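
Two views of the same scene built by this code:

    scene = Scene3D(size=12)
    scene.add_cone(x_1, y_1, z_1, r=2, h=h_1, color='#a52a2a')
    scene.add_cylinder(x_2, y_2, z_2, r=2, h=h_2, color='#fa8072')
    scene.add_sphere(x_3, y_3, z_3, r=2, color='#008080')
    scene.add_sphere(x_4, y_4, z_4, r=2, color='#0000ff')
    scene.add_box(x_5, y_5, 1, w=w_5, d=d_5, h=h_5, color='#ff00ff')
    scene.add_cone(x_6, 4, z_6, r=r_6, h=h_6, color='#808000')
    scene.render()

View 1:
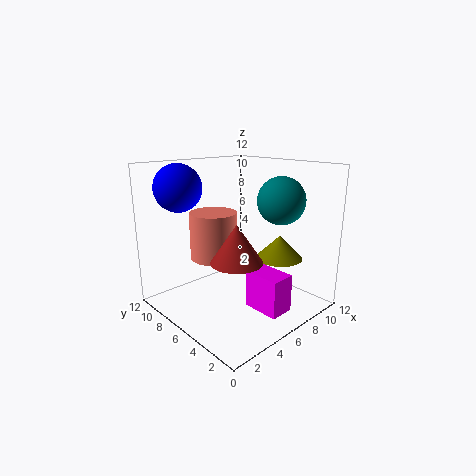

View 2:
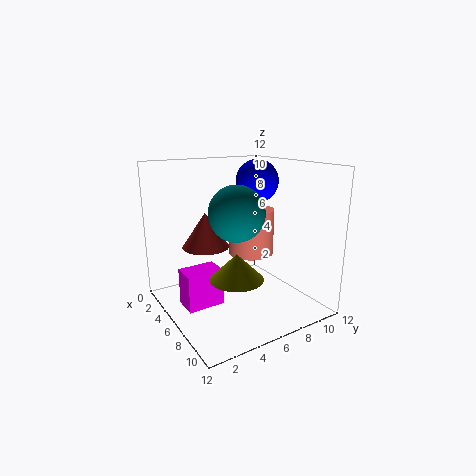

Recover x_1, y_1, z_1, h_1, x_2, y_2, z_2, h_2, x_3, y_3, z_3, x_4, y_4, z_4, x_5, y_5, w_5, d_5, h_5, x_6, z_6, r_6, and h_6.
x_1 = 4, y_1 = 4, z_1 = 5, h_1 = 3, x_2 = 5, y_2 = 8, z_2 = 4, h_2 = 4, x_3 = 9, y_3 = 4, z_3 = 9, x_4 = 3, y_4 = 10, z_4 = 10, x_5 = 5, y_5 = 1, w_5 = 2, d_5 = 3, h_5 = 3, x_6 = 9, z_6 = 4, r_6 = 2, h_6 = 2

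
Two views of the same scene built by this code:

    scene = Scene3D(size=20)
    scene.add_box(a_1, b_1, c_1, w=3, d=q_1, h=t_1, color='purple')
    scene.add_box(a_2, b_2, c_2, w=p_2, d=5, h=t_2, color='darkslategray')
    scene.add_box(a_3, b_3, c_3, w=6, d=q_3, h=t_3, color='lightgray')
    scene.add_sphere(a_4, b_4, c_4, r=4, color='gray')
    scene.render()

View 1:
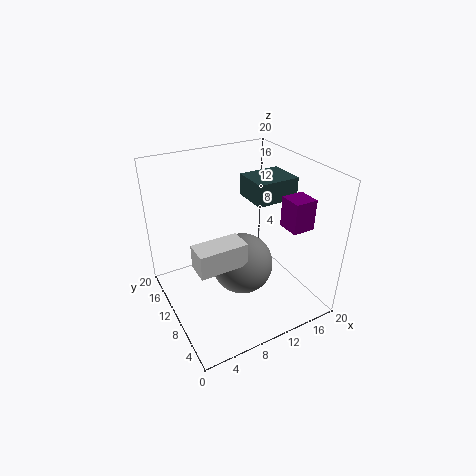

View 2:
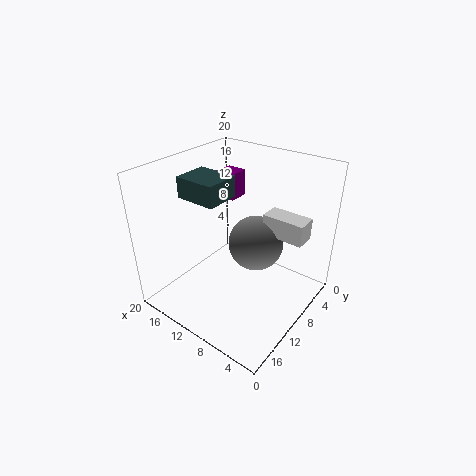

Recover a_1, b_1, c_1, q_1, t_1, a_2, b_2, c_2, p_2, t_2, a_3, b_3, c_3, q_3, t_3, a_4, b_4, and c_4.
a_1 = 14; b_1 = 3; c_1 = 13; q_1 = 3; t_1 = 4; a_2 = 12; b_2 = 8; c_2 = 15; p_2 = 6; t_2 = 3; a_3 = 2; b_3 = 4; c_3 = 10; q_3 = 3; t_3 = 3; a_4 = 9; b_4 = 7; c_4 = 8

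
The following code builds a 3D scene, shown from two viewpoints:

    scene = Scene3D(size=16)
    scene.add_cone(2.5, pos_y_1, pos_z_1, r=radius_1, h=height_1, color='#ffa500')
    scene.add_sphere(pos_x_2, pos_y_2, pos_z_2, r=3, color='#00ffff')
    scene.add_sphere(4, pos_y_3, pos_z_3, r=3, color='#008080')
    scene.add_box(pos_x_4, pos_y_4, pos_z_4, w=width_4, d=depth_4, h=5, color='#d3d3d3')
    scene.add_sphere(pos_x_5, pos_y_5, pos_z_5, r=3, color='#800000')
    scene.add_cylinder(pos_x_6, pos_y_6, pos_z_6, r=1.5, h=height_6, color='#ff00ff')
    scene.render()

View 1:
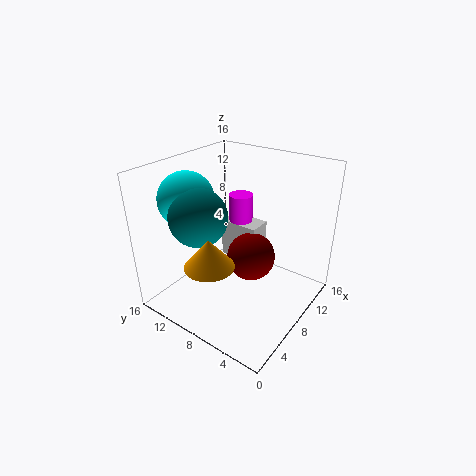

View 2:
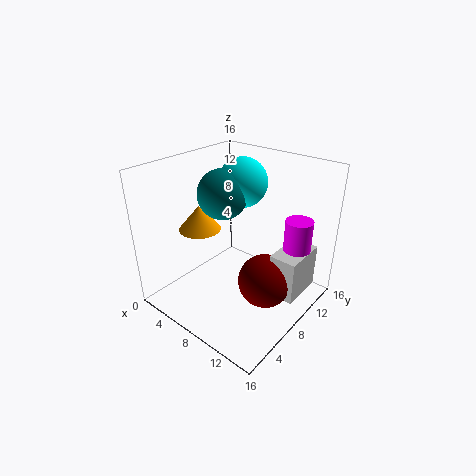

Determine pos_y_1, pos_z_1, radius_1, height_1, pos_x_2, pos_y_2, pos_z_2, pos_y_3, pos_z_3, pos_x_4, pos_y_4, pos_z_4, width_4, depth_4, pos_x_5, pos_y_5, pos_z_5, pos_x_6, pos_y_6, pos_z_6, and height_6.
pos_y_1 = 7.5; pos_z_1 = 7.5; radius_1 = 2.5; height_1 = 3; pos_x_2 = 5; pos_y_2 = 12.5; pos_z_2 = 12.5; pos_y_3 = 10; pos_z_3 = 11.5; pos_x_4 = 12; pos_y_4 = 8.5; pos_z_4 = 2; width_4 = 3; depth_4 = 5; pos_x_5 = 11.5; pos_y_5 = 8.5; pos_z_5 = 3.5; pos_x_6 = 13.5; pos_y_6 = 11.5; pos_z_6 = 3.5; height_6 = 7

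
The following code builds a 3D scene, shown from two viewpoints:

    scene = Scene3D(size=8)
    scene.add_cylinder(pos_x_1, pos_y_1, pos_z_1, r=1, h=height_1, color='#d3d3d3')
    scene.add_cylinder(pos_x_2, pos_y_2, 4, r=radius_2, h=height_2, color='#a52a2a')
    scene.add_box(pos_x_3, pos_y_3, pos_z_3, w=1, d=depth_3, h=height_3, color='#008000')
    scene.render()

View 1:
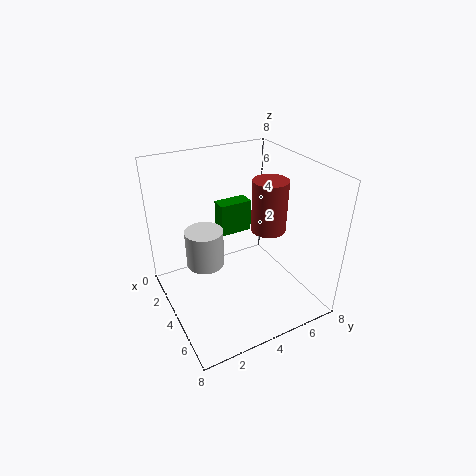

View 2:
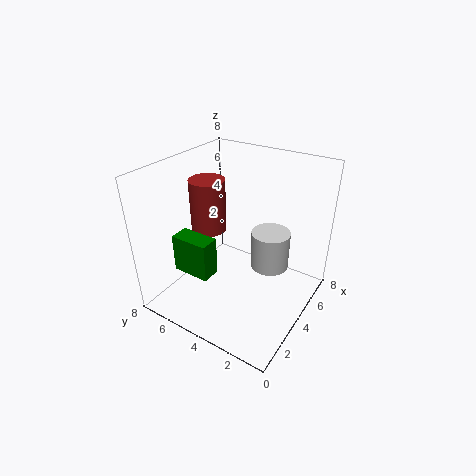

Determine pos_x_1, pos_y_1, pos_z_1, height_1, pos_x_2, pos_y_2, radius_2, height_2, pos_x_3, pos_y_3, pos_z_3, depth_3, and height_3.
pos_x_1 = 4
pos_y_1 = 2
pos_z_1 = 3
height_1 = 2
pos_x_2 = 4
pos_y_2 = 6
radius_2 = 1
height_2 = 3
pos_x_3 = 1
pos_y_3 = 4
pos_z_3 = 3
depth_3 = 2
height_3 = 2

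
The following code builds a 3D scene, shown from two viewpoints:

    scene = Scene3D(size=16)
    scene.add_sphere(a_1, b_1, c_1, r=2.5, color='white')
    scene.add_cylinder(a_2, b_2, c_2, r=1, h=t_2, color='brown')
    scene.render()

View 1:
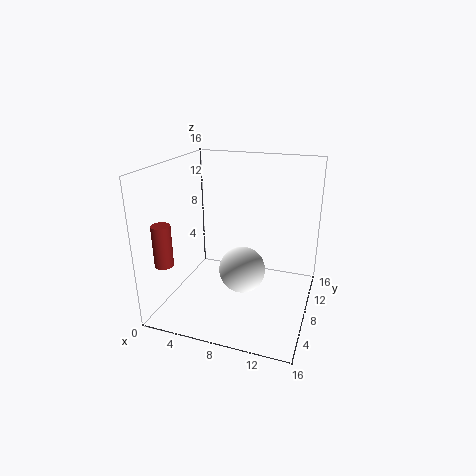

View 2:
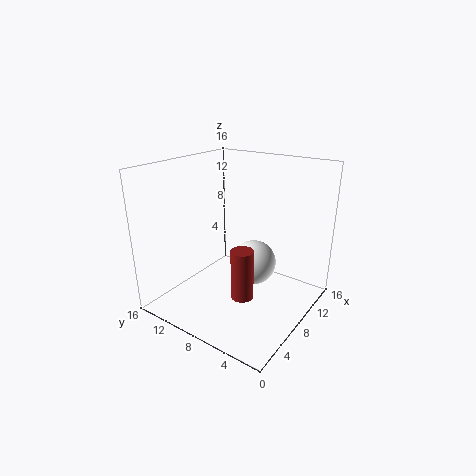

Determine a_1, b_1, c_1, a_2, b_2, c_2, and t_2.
a_1 = 9, b_1 = 6.5, c_1 = 5, a_2 = 1.5, b_2 = 3, c_2 = 6, t_2 = 4.5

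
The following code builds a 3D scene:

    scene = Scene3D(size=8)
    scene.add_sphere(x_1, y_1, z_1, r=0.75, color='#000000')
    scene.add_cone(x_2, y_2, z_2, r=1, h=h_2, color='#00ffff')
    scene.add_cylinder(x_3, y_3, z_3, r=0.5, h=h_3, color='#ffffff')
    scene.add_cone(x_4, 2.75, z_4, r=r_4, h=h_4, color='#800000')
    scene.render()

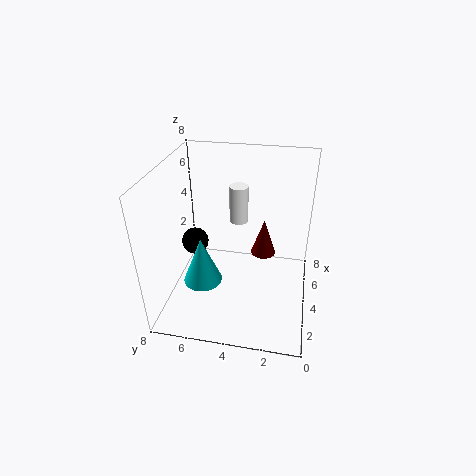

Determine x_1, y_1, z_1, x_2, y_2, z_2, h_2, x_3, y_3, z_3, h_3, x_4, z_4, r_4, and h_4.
x_1 = 4
y_1 = 6.5
z_1 = 3.5
x_2 = 2
y_2 = 5.5
z_2 = 2.5
h_2 = 2.5
x_3 = 4.25
y_3 = 4
z_3 = 5
h_3 = 2
x_4 = 5.75
z_4 = 2
r_4 = 0.75
h_4 = 2.25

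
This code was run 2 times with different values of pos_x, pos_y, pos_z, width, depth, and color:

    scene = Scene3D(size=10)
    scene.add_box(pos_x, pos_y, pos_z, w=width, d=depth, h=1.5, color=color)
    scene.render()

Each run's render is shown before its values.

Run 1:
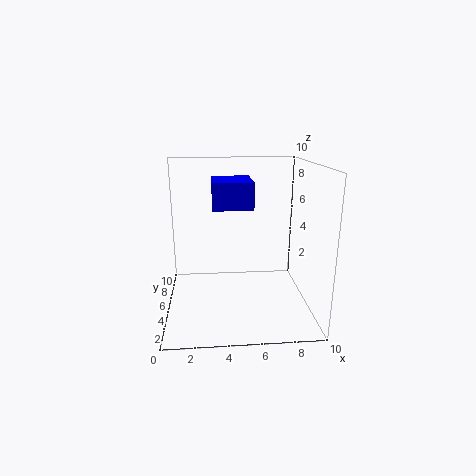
pos_x = 3.25
pos_y = 0.75
pos_z = 8
width = 2.25
depth = 2.75
color = 'blue'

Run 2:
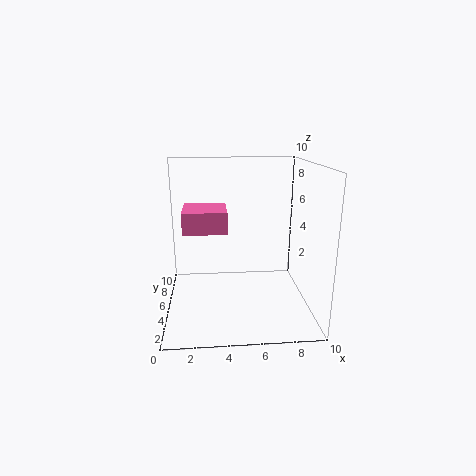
pos_x = 1.25
pos_y = 4.25
pos_z = 5.5
width = 3
depth = 3
color = 'hotpink'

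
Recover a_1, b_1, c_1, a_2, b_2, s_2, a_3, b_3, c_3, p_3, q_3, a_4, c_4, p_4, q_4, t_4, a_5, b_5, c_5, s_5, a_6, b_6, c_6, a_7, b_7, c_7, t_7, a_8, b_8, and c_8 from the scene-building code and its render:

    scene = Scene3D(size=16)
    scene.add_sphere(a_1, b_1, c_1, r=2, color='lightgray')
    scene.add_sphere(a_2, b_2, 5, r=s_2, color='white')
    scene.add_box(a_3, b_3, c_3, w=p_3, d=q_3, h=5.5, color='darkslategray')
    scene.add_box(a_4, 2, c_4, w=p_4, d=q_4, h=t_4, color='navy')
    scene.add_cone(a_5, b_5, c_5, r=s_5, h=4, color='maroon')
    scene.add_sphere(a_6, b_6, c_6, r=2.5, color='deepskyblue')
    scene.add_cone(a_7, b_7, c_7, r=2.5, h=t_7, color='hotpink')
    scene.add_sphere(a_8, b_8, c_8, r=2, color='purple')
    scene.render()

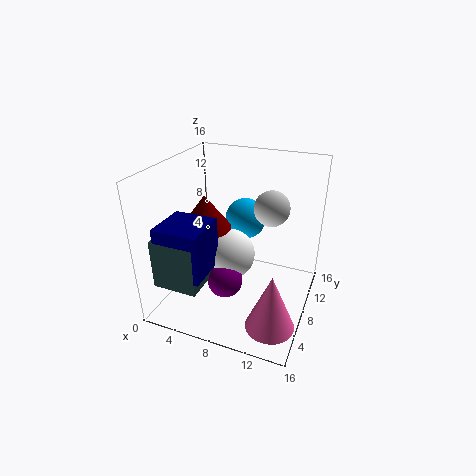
a_1 = 11, b_1 = 10.5, c_1 = 11, a_2 = 6.5, b_2 = 9, s_2 = 3, a_3 = 0.5, b_3 = 2, c_3 = 3.5, p_3 = 5, q_3 = 5.5, a_4 = 1, c_4 = 5, p_4 = 5, q_4 = 5, t_4 = 5.5, a_5 = 3.5, b_5 = 9, c_5 = 8, s_5 = 3, a_6 = 7, b_6 = 13, c_6 = 8, a_7 = 13.5, b_7 = 3, c_7 = 1.5, t_7 = 6, a_8 = 7, b_8 = 6.5, c_8 = 3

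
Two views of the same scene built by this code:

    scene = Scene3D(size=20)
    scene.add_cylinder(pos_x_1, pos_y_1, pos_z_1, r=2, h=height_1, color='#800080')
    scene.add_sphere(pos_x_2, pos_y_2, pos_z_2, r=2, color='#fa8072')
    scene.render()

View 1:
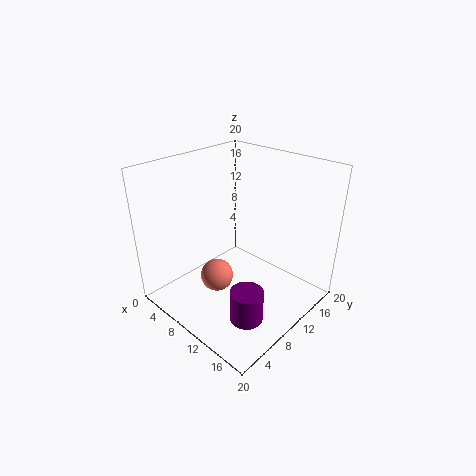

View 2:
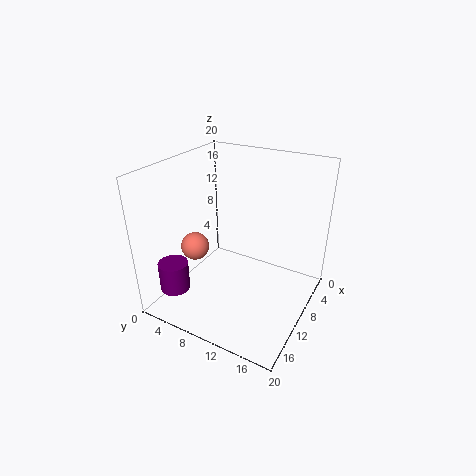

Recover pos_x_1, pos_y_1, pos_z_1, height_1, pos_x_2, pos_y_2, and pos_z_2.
pos_x_1 = 17, pos_y_1 = 4, pos_z_1 = 4, height_1 = 4, pos_x_2 = 12, pos_y_2 = 4, pos_z_2 = 8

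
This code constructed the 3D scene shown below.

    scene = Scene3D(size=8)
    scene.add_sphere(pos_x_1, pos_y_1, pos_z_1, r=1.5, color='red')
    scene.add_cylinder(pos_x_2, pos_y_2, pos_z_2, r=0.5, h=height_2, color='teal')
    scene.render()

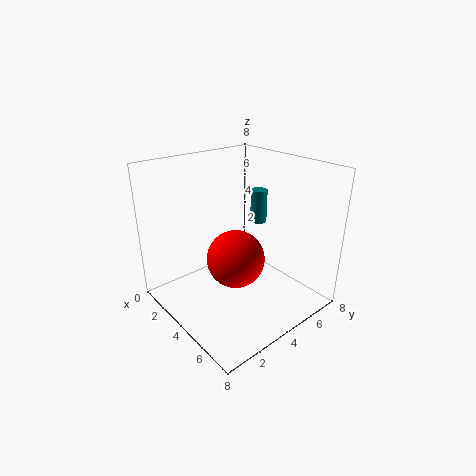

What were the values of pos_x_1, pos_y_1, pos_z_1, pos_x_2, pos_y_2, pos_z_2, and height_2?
pos_x_1 = 5, pos_y_1 = 3, pos_z_1 = 3.5, pos_x_2 = 3, pos_y_2 = 6.5, pos_z_2 = 4, height_2 = 2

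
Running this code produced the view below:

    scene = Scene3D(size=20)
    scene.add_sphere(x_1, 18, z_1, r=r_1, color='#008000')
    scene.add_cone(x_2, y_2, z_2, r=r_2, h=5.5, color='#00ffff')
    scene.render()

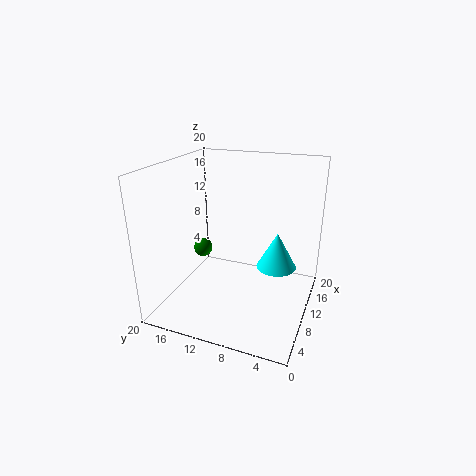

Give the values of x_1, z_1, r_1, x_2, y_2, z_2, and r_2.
x_1 = 14.5; z_1 = 5; r_1 = 1.5; x_2 = 14.5; y_2 = 5.5; z_2 = 4; r_2 = 3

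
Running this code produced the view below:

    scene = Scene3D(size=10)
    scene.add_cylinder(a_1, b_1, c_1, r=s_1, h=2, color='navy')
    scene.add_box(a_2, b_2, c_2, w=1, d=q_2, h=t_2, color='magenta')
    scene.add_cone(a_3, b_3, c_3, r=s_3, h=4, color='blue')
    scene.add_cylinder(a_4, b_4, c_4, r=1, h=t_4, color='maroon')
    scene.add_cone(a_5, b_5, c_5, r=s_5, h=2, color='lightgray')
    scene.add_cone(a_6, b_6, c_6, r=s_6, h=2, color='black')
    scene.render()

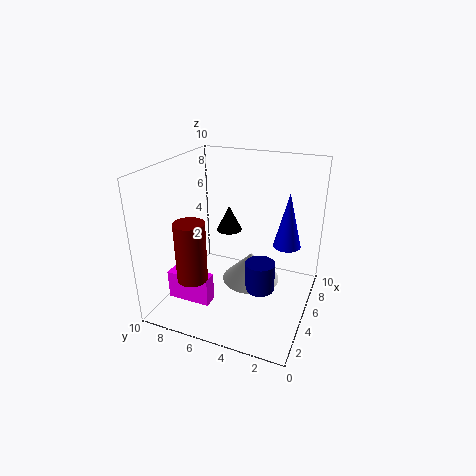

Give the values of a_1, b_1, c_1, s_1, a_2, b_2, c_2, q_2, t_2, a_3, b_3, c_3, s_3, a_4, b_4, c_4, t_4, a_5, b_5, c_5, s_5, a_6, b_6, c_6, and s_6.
a_1 = 4, b_1 = 3, c_1 = 2, s_1 = 1, a_2 = 2, b_2 = 6, c_2 = 1, q_2 = 3, t_2 = 2, a_3 = 7, b_3 = 2, c_3 = 4, s_3 = 1, a_4 = 2, b_4 = 7, c_4 = 3, t_4 = 4, a_5 = 5, b_5 = 4, c_5 = 2, s_5 = 2, a_6 = 8, b_6 = 7, c_6 = 4, s_6 = 1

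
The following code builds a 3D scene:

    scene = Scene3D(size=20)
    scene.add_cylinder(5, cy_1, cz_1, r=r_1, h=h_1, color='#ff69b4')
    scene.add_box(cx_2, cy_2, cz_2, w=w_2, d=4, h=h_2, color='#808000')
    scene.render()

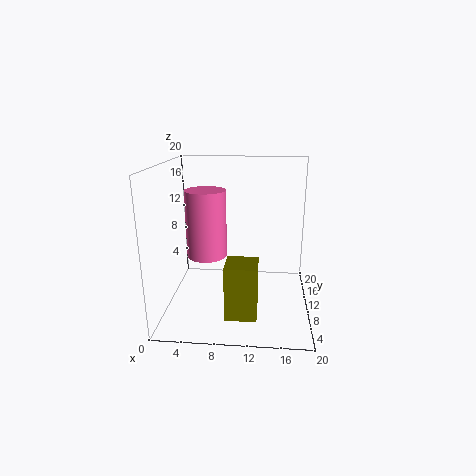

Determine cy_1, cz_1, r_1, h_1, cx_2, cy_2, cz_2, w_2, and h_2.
cy_1 = 13; cz_1 = 6; r_1 = 3; h_1 = 10; cx_2 = 9; cy_2 = 2; cz_2 = 2; w_2 = 4; h_2 = 7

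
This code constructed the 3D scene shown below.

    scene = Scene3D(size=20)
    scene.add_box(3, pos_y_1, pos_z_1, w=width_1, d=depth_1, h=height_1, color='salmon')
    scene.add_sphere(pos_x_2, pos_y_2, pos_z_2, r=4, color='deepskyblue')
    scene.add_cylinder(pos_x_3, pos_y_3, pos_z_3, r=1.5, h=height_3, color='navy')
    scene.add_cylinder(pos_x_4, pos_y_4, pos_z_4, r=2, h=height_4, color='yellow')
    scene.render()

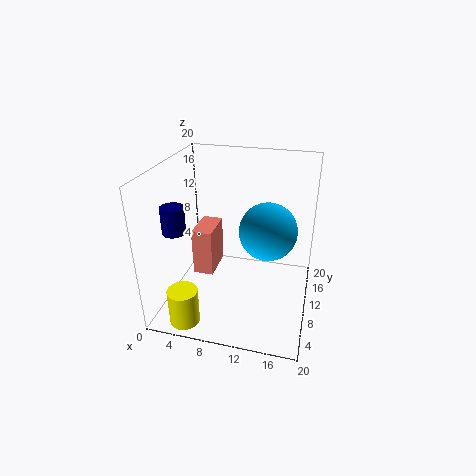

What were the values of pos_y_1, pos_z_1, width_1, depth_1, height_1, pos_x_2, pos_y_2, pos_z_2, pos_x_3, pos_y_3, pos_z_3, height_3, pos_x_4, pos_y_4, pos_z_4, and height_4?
pos_y_1 = 10
pos_z_1 = 3
width_1 = 3
depth_1 = 5.5
height_1 = 7
pos_x_2 = 14
pos_y_2 = 11
pos_z_2 = 11
pos_x_3 = 3
pos_y_3 = 5
pos_z_3 = 12.5
height_3 = 3.5
pos_x_4 = 4.5
pos_y_4 = 2.5
pos_z_4 = 0.5
height_4 = 5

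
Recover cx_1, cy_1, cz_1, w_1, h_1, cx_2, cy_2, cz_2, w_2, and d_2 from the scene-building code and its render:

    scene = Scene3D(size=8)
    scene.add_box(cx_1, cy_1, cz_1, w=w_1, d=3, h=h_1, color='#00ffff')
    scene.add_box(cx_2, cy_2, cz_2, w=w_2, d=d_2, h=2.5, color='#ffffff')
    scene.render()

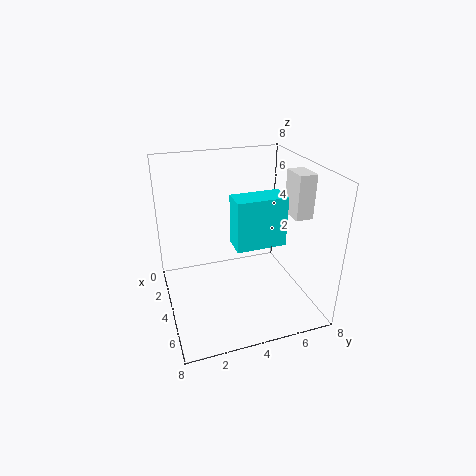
cx_1 = 2.5; cy_1 = 4; cz_1 = 3; w_1 = 1.5; h_1 = 3; cx_2 = 3.5; cy_2 = 7; cz_2 = 5; w_2 = 1.5; d_2 = 1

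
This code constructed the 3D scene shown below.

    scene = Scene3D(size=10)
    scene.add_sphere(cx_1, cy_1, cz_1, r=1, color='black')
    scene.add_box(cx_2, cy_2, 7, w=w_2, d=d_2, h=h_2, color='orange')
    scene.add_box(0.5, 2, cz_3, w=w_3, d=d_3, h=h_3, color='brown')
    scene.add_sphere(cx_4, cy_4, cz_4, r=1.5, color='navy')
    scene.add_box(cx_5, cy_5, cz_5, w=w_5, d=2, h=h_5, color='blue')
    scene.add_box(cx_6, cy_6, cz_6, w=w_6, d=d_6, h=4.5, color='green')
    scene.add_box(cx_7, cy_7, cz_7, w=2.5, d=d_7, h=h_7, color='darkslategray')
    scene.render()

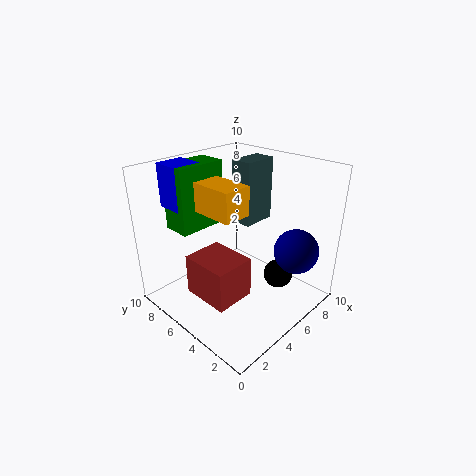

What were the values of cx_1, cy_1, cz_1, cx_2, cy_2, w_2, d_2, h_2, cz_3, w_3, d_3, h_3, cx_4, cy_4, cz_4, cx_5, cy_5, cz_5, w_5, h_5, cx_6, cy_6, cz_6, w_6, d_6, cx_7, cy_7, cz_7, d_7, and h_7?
cx_1 = 6.5
cy_1 = 2.5
cz_1 = 2.5
cx_2 = 3
cy_2 = 4
w_2 = 2
d_2 = 3
h_2 = 2
cz_3 = 3
w_3 = 2.5
d_3 = 3
h_3 = 2.5
cx_4 = 7
cy_4 = 1.5
cz_4 = 4.5
cx_5 = 2
cy_5 = 7.5
cz_5 = 7
w_5 = 2
h_5 = 3
cx_6 = 2
cy_6 = 7
cz_6 = 5.5
w_6 = 3.5
d_6 = 2
cx_7 = 6
cy_7 = 5
cz_7 = 5.5
d_7 = 1.5
h_7 = 4.5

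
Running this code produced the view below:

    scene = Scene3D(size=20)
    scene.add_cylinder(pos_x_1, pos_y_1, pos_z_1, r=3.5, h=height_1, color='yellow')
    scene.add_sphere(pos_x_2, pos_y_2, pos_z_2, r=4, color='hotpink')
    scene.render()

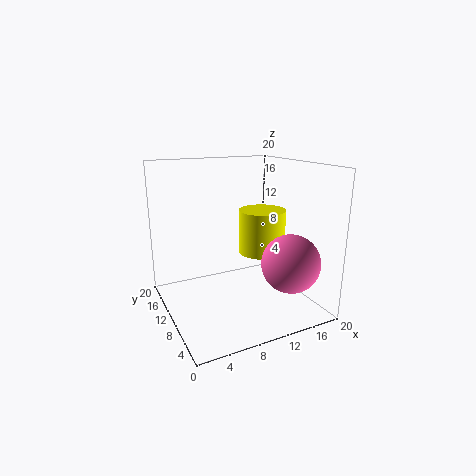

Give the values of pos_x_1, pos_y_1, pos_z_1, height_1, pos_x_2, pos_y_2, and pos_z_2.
pos_x_1 = 15
pos_y_1 = 12
pos_z_1 = 6.5
height_1 = 6.5
pos_x_2 = 15.5
pos_y_2 = 5
pos_z_2 = 7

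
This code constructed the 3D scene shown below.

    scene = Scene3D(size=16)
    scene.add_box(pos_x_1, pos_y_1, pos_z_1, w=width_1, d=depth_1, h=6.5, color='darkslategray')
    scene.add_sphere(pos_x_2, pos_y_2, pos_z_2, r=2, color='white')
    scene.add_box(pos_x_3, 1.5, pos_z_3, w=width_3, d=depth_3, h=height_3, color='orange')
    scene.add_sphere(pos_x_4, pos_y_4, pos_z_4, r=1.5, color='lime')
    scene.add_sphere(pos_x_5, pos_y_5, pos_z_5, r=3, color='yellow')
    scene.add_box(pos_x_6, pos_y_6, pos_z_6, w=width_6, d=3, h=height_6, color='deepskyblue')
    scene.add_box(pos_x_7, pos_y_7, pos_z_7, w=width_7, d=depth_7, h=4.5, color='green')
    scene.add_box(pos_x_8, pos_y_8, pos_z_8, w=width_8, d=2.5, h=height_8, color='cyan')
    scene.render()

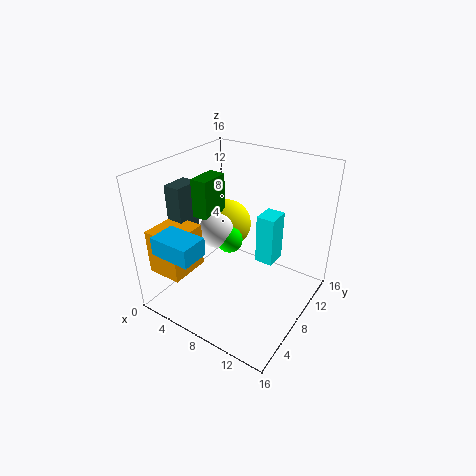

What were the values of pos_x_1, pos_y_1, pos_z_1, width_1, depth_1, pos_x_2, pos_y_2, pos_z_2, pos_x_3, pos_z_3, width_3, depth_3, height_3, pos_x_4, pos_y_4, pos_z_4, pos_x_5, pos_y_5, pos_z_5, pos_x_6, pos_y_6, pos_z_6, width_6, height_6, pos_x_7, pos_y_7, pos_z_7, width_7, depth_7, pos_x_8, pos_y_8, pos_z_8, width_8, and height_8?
pos_x_1 = 0.5; pos_y_1 = 5; pos_z_1 = 7; width_1 = 2; depth_1 = 3; pos_x_2 = 5; pos_y_2 = 8; pos_z_2 = 8; pos_x_3 = 0.5; pos_z_3 = 4.5; width_3 = 4; depth_3 = 4.5; height_3 = 5; pos_x_4 = 6.5; pos_y_4 = 8.5; pos_z_4 = 7; pos_x_5 = 4; pos_y_5 = 11.5; pos_z_5 = 7; pos_x_6 = 2.5; pos_y_6 = 0.5; pos_z_6 = 8; width_6 = 4.5; height_6 = 2; pos_x_7 = 2.5; pos_y_7 = 7; pos_z_7 = 9.5; width_7 = 2; depth_7 = 3.5; pos_x_8 = 10; pos_y_8 = 8.5; pos_z_8 = 5.5; width_8 = 2; height_8 = 5.5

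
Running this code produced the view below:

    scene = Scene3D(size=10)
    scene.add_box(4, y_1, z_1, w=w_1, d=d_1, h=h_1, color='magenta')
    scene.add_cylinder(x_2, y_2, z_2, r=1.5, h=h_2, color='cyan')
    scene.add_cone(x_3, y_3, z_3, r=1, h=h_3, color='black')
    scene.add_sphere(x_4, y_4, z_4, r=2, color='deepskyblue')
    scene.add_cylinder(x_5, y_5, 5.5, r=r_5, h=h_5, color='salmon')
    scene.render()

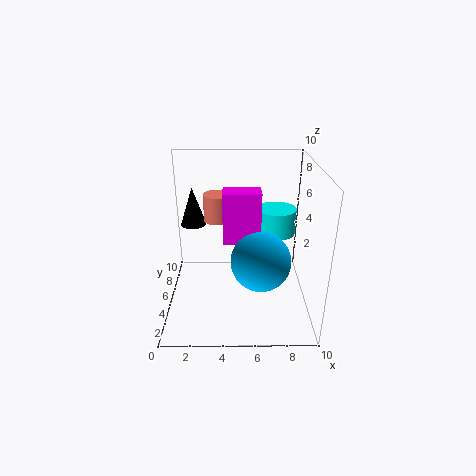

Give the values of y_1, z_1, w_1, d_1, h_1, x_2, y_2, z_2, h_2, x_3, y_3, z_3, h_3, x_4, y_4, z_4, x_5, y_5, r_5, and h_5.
y_1 = 4; z_1 = 5; w_1 = 2.5; d_1 = 1.5; h_1 = 3.5; x_2 = 8; y_2 = 8; z_2 = 4; h_2 = 2; x_3 = 1.5; y_3 = 8.5; z_3 = 4.5; h_3 = 3; x_4 = 6.5; y_4 = 3.5; z_4 = 4; x_5 = 3.5; y_5 = 7; r_5 = 1; h_5 = 2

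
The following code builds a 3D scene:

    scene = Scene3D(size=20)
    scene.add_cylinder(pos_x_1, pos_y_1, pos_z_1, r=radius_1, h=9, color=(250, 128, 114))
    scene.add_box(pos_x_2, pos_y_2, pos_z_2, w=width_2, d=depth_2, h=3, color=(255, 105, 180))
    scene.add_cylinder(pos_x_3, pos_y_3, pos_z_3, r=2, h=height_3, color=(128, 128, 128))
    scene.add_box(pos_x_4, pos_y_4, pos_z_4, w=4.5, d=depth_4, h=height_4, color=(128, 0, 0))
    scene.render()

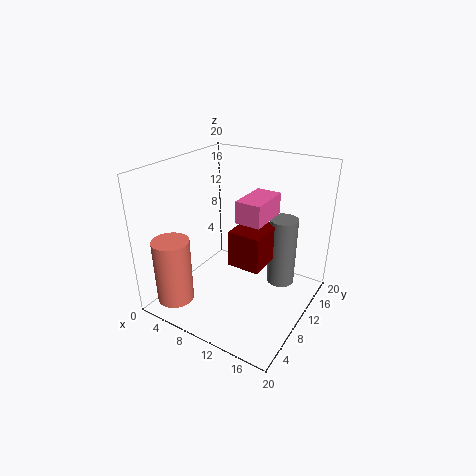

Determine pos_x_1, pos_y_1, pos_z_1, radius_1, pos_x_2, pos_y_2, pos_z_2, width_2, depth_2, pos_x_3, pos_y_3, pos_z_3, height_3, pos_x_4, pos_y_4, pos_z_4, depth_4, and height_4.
pos_x_1 = 4, pos_y_1 = 3, pos_z_1 = 2, radius_1 = 2.5, pos_x_2 = 10.5, pos_y_2 = 8.5, pos_z_2 = 13, width_2 = 3.5, depth_2 = 6, pos_x_3 = 15, pos_y_3 = 14, pos_z_3 = 2.5, height_3 = 10, pos_x_4 = 10, pos_y_4 = 7.5, pos_z_4 = 7, depth_4 = 5.5, height_4 = 5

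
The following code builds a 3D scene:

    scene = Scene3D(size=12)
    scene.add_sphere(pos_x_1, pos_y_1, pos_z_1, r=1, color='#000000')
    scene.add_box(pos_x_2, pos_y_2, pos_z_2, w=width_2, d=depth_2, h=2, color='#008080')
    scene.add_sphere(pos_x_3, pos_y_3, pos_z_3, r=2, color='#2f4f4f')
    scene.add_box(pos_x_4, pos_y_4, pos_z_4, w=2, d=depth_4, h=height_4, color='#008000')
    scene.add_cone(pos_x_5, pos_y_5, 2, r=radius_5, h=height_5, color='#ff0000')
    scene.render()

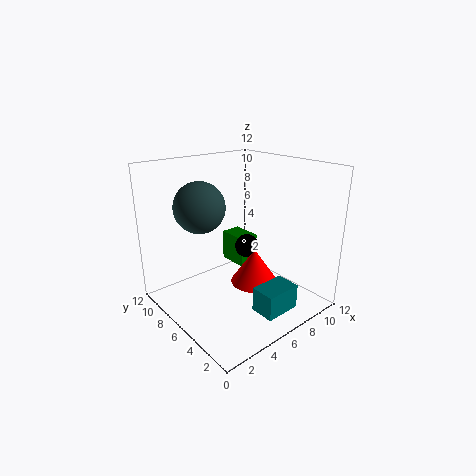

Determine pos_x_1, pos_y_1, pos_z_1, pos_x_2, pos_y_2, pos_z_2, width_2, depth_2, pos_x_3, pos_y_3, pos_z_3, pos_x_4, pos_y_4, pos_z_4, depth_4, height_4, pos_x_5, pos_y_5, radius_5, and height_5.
pos_x_1 = 7; pos_y_1 = 6; pos_z_1 = 5; pos_x_2 = 5; pos_y_2 = 1; pos_z_2 = 1; width_2 = 3; depth_2 = 2; pos_x_3 = 3; pos_y_3 = 7; pos_z_3 = 9; pos_x_4 = 9; pos_y_4 = 9; pos_z_4 = 1; depth_4 = 3; height_4 = 3; pos_x_5 = 7; pos_y_5 = 5; radius_5 = 2; height_5 = 3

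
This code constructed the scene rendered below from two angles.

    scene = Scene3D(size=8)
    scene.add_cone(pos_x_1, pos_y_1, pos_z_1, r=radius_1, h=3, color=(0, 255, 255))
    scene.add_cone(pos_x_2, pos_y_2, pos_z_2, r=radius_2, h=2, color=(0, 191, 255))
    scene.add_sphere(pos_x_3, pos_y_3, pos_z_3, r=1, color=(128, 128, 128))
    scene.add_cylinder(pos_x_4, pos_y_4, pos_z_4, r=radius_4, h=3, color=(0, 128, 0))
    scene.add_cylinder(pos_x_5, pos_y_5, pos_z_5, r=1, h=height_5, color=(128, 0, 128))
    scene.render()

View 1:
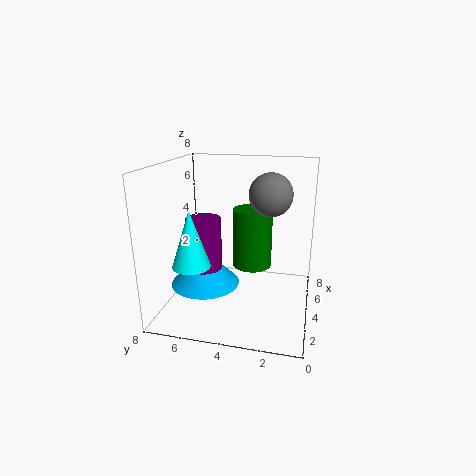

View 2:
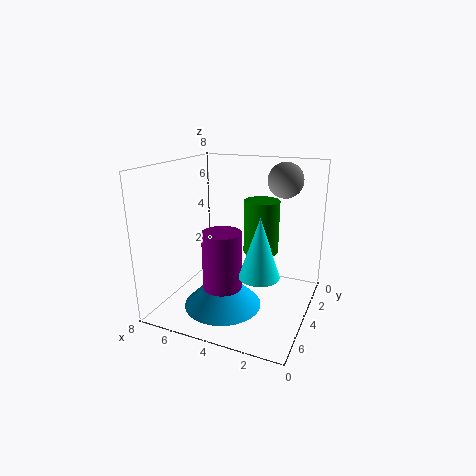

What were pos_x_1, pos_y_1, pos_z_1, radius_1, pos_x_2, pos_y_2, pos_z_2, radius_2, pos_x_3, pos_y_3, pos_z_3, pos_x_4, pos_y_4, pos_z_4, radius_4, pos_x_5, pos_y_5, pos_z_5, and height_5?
pos_x_1 = 2; pos_y_1 = 6; pos_z_1 = 3; radius_1 = 1; pos_x_2 = 4; pos_y_2 = 6; pos_z_2 = 1; radius_2 = 2; pos_x_3 = 2; pos_y_3 = 2; pos_z_3 = 7; pos_x_4 = 3; pos_y_4 = 3; pos_z_4 = 3; radius_4 = 1; pos_x_5 = 4; pos_y_5 = 6; pos_z_5 = 1; height_5 = 4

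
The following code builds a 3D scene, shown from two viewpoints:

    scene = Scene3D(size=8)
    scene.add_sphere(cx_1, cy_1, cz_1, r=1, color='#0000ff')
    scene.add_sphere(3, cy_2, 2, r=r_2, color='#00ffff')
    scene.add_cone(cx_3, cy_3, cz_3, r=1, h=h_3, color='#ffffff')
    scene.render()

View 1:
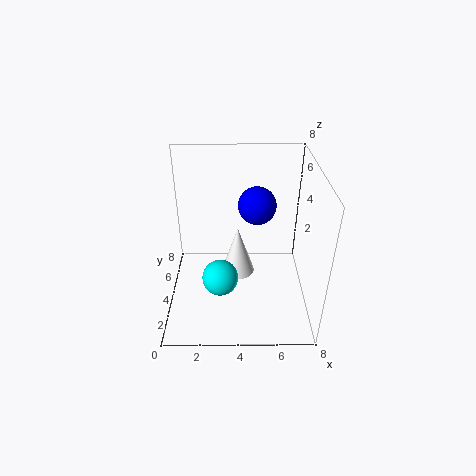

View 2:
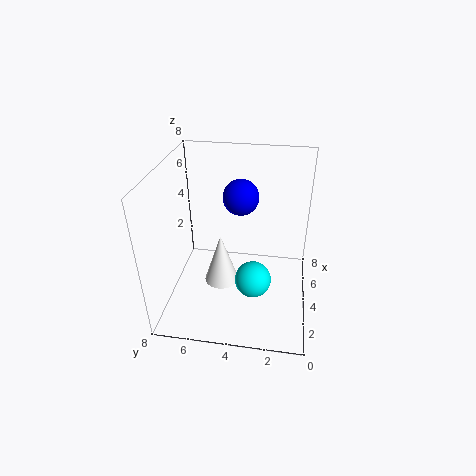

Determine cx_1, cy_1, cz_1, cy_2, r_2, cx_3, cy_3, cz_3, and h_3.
cx_1 = 5; cy_1 = 4; cz_1 = 6; cy_2 = 3; r_2 = 1; cx_3 = 4; cy_3 = 5; cz_3 = 1; h_3 = 3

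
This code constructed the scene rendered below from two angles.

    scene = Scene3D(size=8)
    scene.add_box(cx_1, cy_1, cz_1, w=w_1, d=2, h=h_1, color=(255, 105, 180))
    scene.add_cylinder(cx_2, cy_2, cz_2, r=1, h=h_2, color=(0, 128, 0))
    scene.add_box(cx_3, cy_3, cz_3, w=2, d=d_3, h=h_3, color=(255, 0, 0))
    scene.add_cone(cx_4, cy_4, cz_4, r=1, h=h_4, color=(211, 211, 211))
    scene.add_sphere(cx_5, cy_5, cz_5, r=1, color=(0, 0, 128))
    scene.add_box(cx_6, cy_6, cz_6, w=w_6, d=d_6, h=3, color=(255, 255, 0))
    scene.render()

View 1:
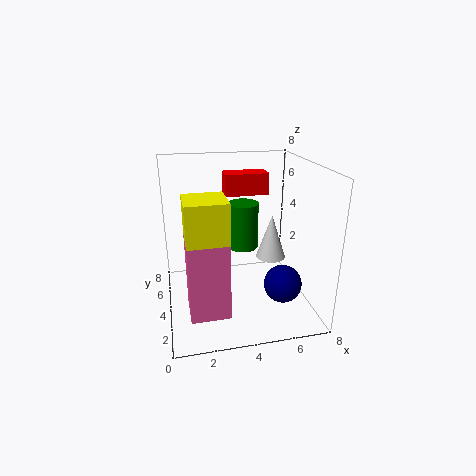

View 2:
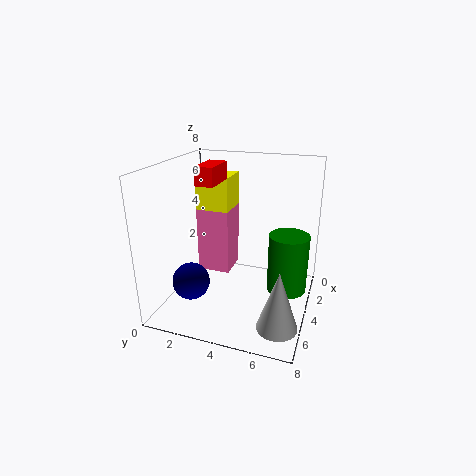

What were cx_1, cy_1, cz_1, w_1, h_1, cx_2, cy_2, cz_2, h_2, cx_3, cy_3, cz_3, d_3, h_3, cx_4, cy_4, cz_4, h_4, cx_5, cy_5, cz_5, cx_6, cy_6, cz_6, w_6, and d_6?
cx_1 = 1; cy_1 = 1; cz_1 = 1; w_1 = 2; h_1 = 4; cx_2 = 5; cy_2 = 7; cz_2 = 2; h_2 = 3; cx_3 = 3; cy_3 = 2; cz_3 = 7; d_3 = 1; h_3 = 1; cx_4 = 7; cy_4 = 7; cz_4 = 1; h_4 = 3; cx_5 = 6; cy_5 = 2; cz_5 = 2; cx_6 = 1; cy_6 = 1; cz_6 = 4; w_6 = 2; d_6 = 2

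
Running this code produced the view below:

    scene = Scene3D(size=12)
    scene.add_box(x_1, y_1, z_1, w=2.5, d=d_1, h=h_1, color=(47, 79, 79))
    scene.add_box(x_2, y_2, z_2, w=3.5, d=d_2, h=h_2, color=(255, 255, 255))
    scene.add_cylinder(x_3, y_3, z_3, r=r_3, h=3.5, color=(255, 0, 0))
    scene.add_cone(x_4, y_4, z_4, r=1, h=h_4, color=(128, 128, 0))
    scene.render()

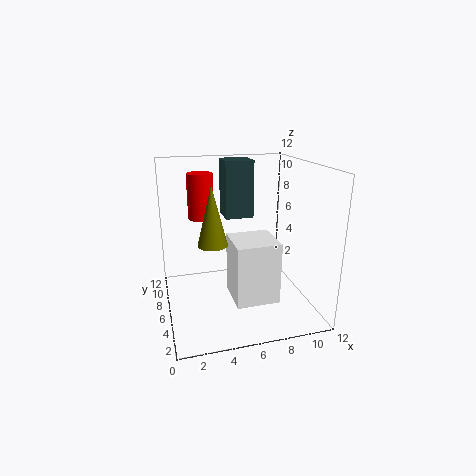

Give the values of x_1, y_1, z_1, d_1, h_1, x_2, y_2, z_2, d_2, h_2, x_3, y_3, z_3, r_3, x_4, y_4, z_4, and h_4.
x_1 = 5.5
y_1 = 8
z_1 = 7
d_1 = 2.5
h_1 = 5
x_2 = 5
y_2 = 2.5
z_2 = 1.5
d_2 = 3.5
h_2 = 5
x_3 = 3
y_3 = 6
z_3 = 8
r_3 = 1
x_4 = 3
y_4 = 1.5
z_4 = 7.5
h_4 = 4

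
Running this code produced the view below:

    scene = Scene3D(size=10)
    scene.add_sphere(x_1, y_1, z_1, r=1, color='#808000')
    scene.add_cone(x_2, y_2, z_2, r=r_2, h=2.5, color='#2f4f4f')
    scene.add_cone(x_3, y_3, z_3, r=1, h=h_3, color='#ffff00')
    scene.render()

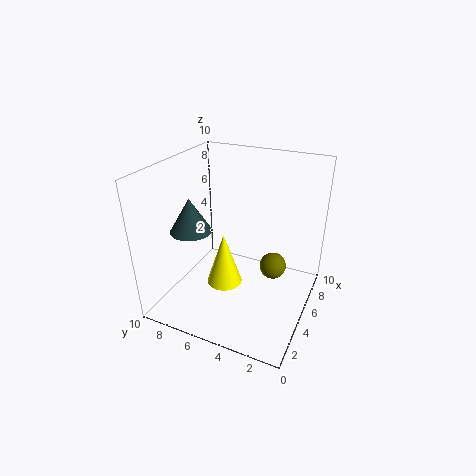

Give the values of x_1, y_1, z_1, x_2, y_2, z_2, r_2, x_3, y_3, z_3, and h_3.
x_1 = 7, y_1 = 3, z_1 = 2, x_2 = 4.5, y_2 = 8.5, z_2 = 5, r_2 = 1.5, x_3 = 1, y_3 = 4, z_3 = 4.5, h_3 = 3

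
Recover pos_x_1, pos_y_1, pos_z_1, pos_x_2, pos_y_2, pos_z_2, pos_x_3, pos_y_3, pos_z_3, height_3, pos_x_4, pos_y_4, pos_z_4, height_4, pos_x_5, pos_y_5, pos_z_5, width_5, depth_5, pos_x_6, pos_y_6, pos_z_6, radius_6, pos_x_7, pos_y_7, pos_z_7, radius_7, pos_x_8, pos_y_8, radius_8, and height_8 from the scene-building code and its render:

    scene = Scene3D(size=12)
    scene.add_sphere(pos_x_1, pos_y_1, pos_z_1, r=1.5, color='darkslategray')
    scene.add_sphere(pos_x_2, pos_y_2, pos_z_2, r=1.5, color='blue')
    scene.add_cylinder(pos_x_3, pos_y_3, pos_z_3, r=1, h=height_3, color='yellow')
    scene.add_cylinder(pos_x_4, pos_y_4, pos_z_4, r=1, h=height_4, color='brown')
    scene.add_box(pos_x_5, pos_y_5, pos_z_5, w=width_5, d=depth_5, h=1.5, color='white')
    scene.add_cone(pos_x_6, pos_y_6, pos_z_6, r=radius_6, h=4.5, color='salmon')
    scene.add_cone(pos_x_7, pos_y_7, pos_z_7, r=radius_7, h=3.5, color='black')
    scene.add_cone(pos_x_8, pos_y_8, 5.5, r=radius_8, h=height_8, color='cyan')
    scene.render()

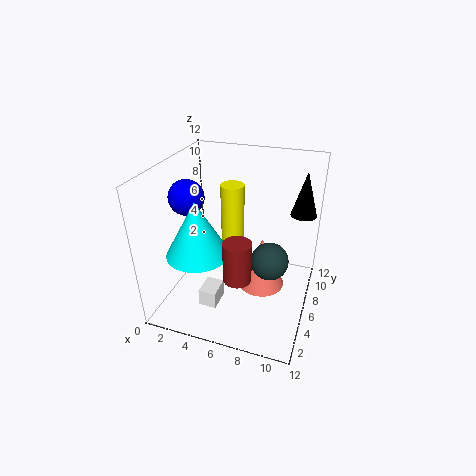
pos_x_1 = 9, pos_y_1 = 5, pos_z_1 = 5, pos_x_2 = 1.5, pos_y_2 = 6, pos_z_2 = 9, pos_x_3 = 5, pos_y_3 = 7.5, pos_z_3 = 4, height_3 = 6, pos_x_4 = 7.5, pos_y_4 = 1.5, pos_z_4 = 5.5, height_4 = 3, pos_x_5 = 3.5, pos_y_5 = 3, pos_z_5 = 0.5, width_5 = 1.5, depth_5 = 2, pos_x_6 = 8, pos_y_6 = 6.5, pos_z_6 = 1.5, radius_6 = 2, pos_x_7 = 11, pos_y_7 = 7, pos_z_7 = 8.5, radius_7 = 1, pos_x_8 = 3.5, pos_y_8 = 3.5, radius_8 = 2.5, height_8 = 4.5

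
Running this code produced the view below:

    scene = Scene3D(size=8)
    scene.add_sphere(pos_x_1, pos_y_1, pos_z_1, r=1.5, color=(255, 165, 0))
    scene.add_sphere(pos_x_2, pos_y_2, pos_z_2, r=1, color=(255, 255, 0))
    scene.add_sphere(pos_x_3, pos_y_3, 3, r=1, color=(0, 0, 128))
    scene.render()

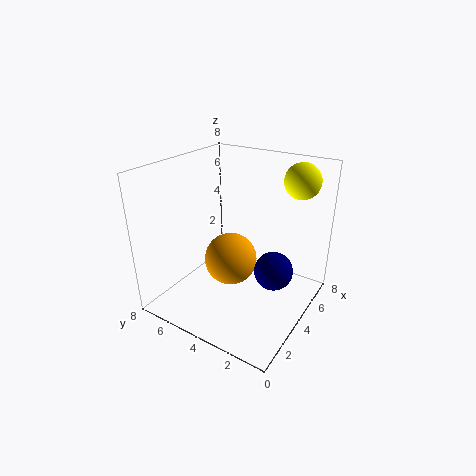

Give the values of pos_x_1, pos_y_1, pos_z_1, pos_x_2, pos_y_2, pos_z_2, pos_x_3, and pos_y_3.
pos_x_1 = 4
pos_y_1 = 4.5
pos_z_1 = 2.5
pos_x_2 = 6.5
pos_y_2 = 1.5
pos_z_2 = 7
pos_x_3 = 3.5
pos_y_3 = 1.5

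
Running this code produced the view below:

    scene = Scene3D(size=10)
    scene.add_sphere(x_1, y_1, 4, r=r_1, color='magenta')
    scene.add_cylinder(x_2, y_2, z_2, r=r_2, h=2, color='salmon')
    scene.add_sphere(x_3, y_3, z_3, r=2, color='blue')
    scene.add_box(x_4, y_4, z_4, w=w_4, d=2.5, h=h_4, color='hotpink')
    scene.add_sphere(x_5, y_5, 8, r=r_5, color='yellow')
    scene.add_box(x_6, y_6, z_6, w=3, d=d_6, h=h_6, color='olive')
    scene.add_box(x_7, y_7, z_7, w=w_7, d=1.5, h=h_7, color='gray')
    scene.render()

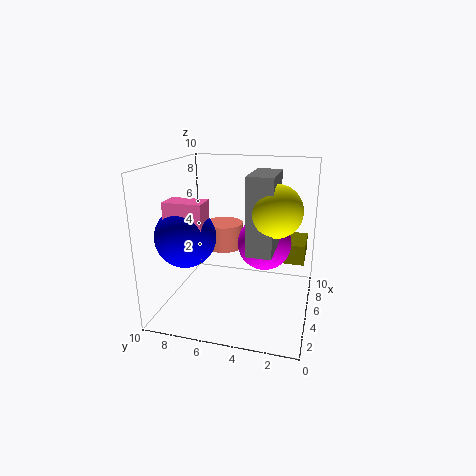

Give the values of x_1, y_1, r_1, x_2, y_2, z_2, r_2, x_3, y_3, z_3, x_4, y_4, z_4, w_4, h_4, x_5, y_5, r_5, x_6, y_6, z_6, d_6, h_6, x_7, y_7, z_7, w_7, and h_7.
x_1 = 7; y_1 = 3.5; r_1 = 2; x_2 = 8; y_2 = 7; z_2 = 3; r_2 = 1.5; x_3 = 3; y_3 = 8; z_3 = 5.5; x_4 = 2; y_4 = 6.5; z_4 = 4.5; w_4 = 1.5; h_4 = 3.5; x_5 = 2; y_5 = 2; r_5 = 1.5; x_6 = 7; y_6 = 0.5; z_6 = 2.5; d_6 = 3; h_6 = 1.5; x_7 = 1; y_7 = 2; z_7 = 5.5; w_7 = 3; h_7 = 4.5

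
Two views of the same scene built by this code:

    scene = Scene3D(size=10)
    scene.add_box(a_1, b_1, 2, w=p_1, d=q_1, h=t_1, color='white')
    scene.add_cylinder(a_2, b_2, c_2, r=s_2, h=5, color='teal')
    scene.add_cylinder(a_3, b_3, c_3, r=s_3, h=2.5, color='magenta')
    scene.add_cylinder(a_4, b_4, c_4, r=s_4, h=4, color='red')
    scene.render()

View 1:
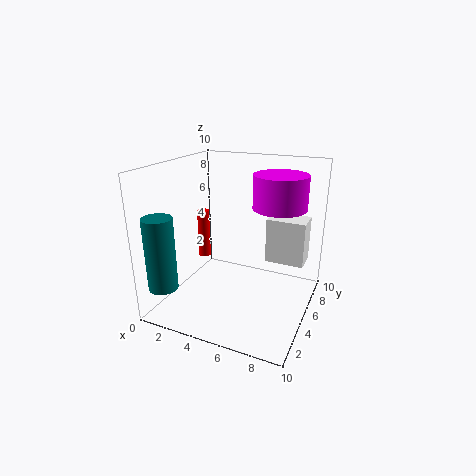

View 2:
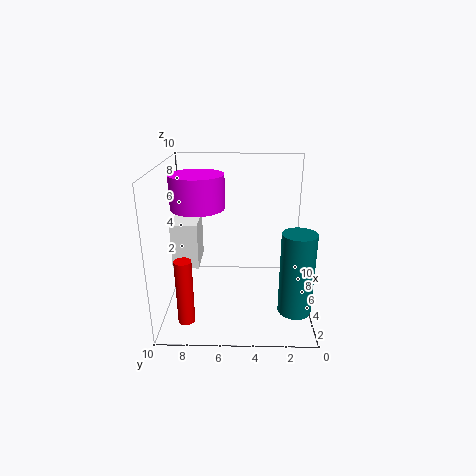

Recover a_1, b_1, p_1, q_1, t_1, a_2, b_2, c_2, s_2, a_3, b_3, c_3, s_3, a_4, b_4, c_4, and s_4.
a_1 = 6; b_1 = 8; p_1 = 3; q_1 = 2; t_1 = 3.5; a_2 = 1; b_2 = 1.5; c_2 = 2; s_2 = 1; a_3 = 7; b_3 = 8; c_3 = 6.5; s_3 = 2; a_4 = 0.5; b_4 = 8; c_4 = 1.5; s_4 = 0.5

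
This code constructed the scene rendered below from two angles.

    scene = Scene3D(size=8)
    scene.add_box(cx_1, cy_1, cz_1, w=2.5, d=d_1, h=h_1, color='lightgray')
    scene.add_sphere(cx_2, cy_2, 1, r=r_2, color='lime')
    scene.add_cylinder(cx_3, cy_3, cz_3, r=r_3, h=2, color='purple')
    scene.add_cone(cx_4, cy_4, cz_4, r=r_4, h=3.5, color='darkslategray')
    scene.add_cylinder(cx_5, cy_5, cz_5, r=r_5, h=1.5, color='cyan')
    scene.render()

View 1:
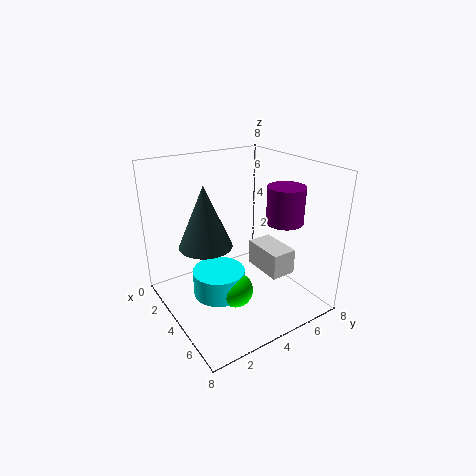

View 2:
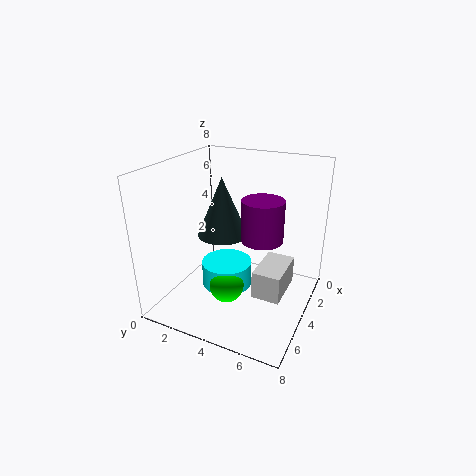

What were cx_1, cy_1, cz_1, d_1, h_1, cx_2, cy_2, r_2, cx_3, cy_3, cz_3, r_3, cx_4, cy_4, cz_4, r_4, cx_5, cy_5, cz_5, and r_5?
cx_1 = 3, cy_1 = 5.5, cz_1 = 1.5, d_1 = 1.5, h_1 = 1.5, cx_2 = 4.5, cy_2 = 3.5, r_2 = 1, cx_3 = 5.5, cy_3 = 6, cz_3 = 5, r_3 = 1, cx_4 = 3, cy_4 = 2.5, cz_4 = 3.5, r_4 = 1.5, cx_5 = 3.5, cy_5 = 3, cz_5 = 0.5, r_5 = 1.5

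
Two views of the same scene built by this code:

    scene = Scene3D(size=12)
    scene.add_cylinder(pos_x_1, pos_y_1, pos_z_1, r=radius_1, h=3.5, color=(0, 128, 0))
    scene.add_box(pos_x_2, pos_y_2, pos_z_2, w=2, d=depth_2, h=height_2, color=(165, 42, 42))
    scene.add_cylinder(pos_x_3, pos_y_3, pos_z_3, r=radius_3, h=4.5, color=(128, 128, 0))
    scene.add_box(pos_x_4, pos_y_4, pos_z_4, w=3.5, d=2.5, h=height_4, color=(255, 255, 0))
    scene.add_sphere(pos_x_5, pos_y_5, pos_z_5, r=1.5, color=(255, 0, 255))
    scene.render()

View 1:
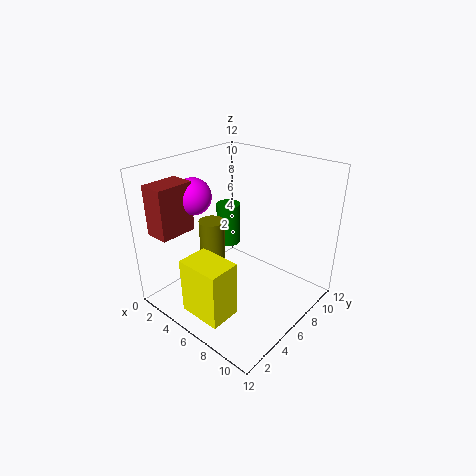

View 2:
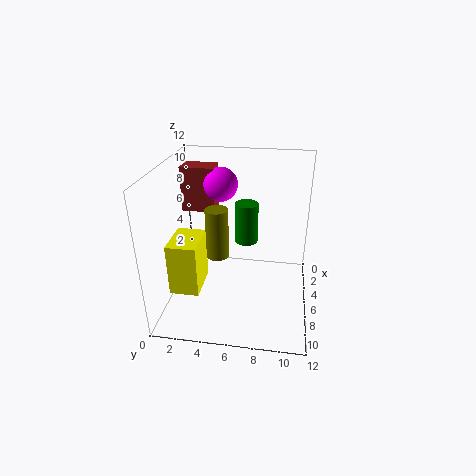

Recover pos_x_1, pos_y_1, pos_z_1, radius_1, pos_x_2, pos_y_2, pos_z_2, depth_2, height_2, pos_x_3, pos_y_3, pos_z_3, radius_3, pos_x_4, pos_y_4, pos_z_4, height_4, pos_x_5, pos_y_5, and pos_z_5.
pos_x_1 = 4.5
pos_y_1 = 6.5
pos_z_1 = 5
radius_1 = 1
pos_x_2 = 1.5
pos_y_2 = 0.5
pos_z_2 = 7
depth_2 = 3
height_2 = 4
pos_x_3 = 5
pos_y_3 = 4
pos_z_3 = 3.5
radius_3 = 1
pos_x_4 = 5
pos_y_4 = 0.5
pos_z_4 = 1.5
height_4 = 4.5
pos_x_5 = 3
pos_y_5 = 4
pos_z_5 = 9.5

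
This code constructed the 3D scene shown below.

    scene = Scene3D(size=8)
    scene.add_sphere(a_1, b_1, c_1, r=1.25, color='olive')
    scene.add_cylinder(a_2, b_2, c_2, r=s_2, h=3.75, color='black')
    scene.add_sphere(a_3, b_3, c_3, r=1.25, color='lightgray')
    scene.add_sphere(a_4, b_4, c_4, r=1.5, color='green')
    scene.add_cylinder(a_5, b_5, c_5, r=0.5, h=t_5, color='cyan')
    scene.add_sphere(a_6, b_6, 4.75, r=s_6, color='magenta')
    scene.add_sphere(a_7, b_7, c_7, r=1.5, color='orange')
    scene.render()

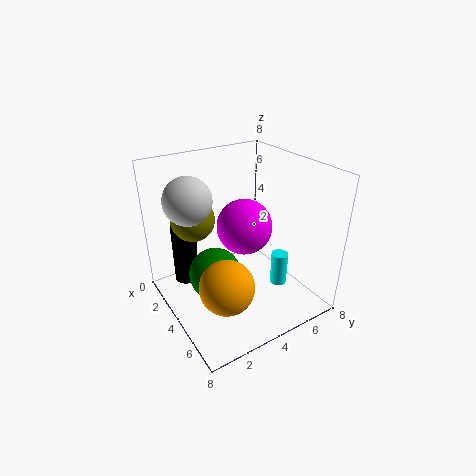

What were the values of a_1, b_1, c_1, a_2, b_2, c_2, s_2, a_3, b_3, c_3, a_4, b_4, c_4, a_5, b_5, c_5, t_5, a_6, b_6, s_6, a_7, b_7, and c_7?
a_1 = 2
b_1 = 2.25
c_1 = 4.75
a_2 = 1
b_2 = 2
c_2 = 0.25
s_2 = 0.75
a_3 = 3.25
b_3 = 1.5
c_3 = 6.5
a_4 = 3.5
b_4 = 2.75
c_4 = 1.75
a_5 = 4.75
b_5 = 6.5
c_5 = 0.5
t_5 = 2
a_6 = 4.25
b_6 = 4.25
s_6 = 1.5
a_7 = 5.25
b_7 = 2.5
c_7 = 2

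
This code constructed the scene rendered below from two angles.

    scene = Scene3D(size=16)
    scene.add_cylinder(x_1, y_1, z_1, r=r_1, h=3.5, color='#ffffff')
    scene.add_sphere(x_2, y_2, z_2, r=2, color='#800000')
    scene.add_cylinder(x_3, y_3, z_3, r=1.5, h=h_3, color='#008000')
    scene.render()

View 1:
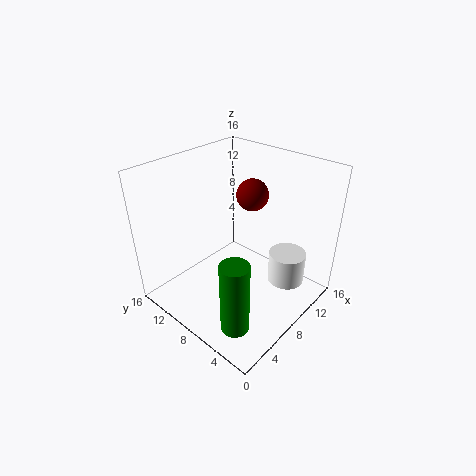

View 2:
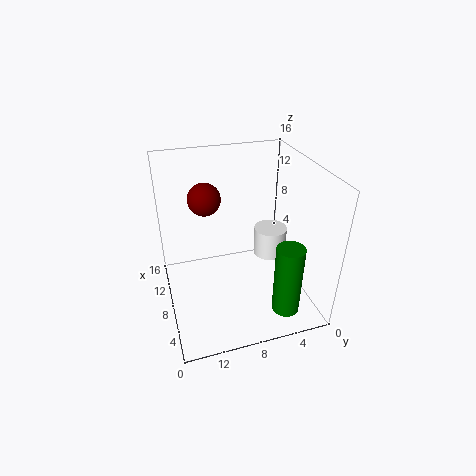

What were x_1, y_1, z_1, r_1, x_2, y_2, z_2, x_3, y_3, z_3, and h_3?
x_1 = 10.5; y_1 = 3; z_1 = 3.5; r_1 = 2; x_2 = 13.5; y_2 = 10.5; z_2 = 10.5; x_3 = 3; y_3 = 4; z_3 = 1; h_3 = 8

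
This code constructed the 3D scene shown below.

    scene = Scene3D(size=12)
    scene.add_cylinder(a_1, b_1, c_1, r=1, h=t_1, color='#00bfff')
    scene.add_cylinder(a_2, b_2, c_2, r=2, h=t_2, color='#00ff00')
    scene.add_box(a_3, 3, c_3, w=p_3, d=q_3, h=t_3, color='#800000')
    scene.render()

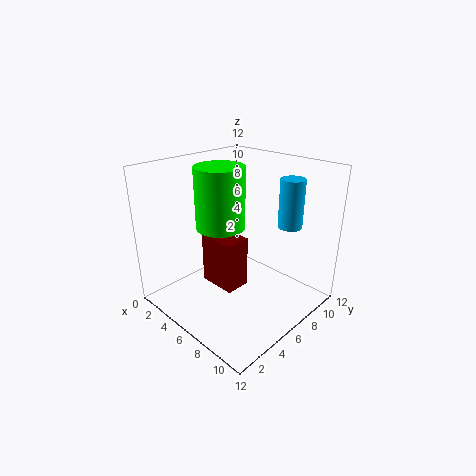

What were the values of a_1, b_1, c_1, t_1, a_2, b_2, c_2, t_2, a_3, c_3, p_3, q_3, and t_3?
a_1 = 9; b_1 = 9; c_1 = 7; t_1 = 4; a_2 = 5; b_2 = 5; c_2 = 7; t_2 = 5; a_3 = 5; c_3 = 3; p_3 = 3; q_3 = 2; t_3 = 4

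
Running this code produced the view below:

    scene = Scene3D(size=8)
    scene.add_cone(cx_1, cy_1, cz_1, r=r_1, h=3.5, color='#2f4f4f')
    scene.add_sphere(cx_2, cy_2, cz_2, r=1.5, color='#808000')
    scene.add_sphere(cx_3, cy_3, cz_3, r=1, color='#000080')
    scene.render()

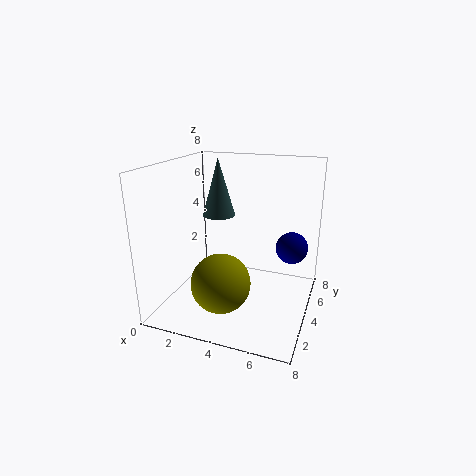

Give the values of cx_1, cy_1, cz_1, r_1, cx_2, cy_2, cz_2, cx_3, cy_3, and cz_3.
cx_1 = 2
cy_1 = 6
cz_1 = 4.5
r_1 = 1
cx_2 = 4
cy_2 = 1.5
cz_2 = 2.5
cx_3 = 6.5
cy_3 = 7
cz_3 = 2.5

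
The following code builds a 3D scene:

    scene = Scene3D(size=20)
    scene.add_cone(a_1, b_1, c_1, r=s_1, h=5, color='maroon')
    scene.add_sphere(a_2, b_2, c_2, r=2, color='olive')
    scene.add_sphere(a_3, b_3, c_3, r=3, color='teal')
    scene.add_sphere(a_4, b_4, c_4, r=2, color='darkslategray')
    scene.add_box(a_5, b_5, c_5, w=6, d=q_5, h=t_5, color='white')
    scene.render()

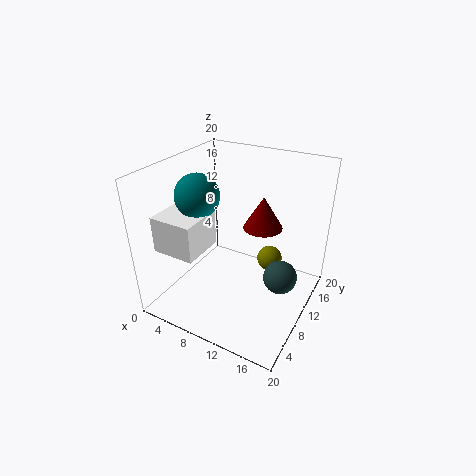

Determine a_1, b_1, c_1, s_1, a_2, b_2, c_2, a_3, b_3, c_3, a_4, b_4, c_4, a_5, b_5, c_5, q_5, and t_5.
a_1 = 11; b_1 = 16; c_1 = 9; s_1 = 3; a_2 = 12; b_2 = 17; c_2 = 3; a_3 = 5; b_3 = 8; c_3 = 16; a_4 = 18; b_4 = 6; c_4 = 9; a_5 = 1; b_5 = 3; c_5 = 9; q_5 = 6; t_5 = 5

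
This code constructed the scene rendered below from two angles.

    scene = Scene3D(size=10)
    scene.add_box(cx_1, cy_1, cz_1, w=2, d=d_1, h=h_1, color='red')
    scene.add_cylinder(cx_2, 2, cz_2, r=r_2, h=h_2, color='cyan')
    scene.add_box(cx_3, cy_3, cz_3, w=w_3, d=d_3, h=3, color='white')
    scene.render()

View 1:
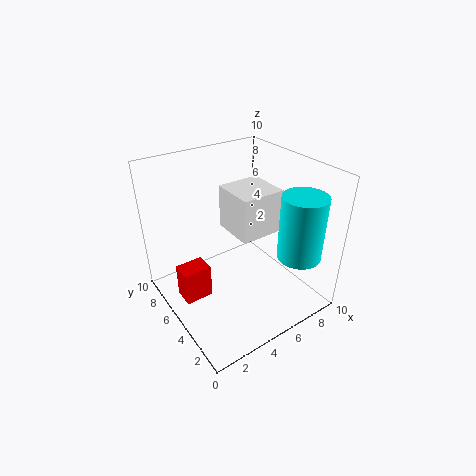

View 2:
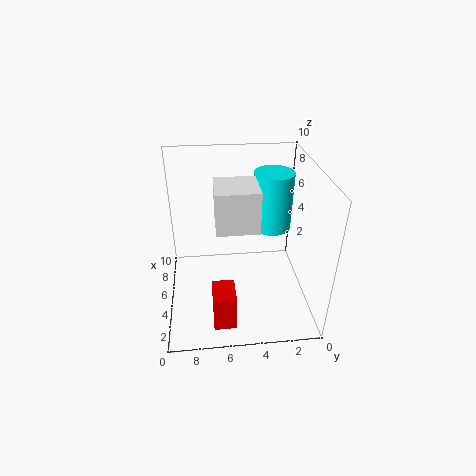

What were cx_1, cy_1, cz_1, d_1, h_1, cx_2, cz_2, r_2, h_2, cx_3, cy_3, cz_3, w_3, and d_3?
cx_1 = 1, cy_1 = 5.5, cz_1 = 0.5, d_1 = 1.5, h_1 = 2.5, cx_2 = 8, cz_2 = 4, r_2 = 1.5, h_2 = 4.5, cx_3 = 4.5, cy_3 = 3.5, cz_3 = 5.5, w_3 = 3, d_3 = 3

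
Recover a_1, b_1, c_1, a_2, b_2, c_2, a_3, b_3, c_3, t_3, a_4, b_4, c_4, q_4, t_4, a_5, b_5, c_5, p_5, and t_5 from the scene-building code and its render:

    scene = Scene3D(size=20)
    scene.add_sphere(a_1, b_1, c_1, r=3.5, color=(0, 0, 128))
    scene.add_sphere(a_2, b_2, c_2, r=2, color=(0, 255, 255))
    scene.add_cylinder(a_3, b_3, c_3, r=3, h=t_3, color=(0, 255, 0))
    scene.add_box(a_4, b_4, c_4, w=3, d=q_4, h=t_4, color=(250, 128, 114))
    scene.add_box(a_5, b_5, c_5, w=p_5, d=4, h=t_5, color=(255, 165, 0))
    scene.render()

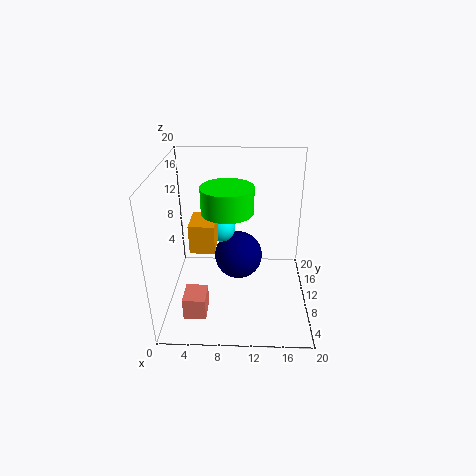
a_1 = 10
b_1 = 12
c_1 = 6
a_2 = 7.5
b_2 = 12
c_2 = 10.5
a_3 = 9
b_3 = 4.5
c_3 = 16.5
t_3 = 3
a_4 = 3
b_4 = 3
c_4 = 1.5
q_4 = 3.5
t_4 = 3
a_5 = 4.5
b_5 = 3.5
c_5 = 11.5
p_5 = 3
t_5 = 3.5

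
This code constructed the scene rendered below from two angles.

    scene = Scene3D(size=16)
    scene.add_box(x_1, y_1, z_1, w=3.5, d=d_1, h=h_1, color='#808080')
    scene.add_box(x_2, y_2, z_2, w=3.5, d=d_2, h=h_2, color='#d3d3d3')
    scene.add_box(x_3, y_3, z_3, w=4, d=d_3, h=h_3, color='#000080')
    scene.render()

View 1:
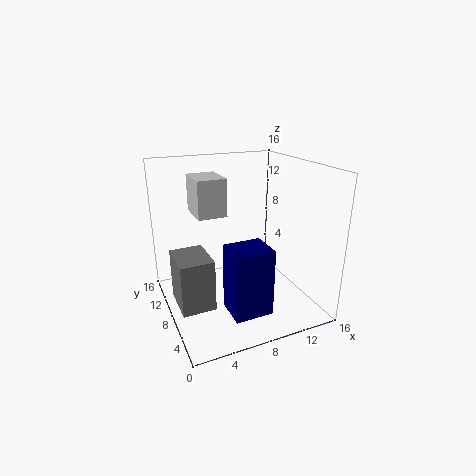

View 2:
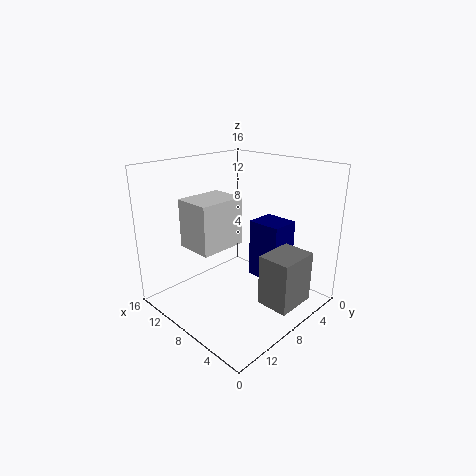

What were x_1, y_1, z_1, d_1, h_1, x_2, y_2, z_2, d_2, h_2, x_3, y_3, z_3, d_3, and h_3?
x_1 = 0.5, y_1 = 4.5, z_1 = 2, d_1 = 4.5, h_1 = 5.5, x_2 = 4.5, y_2 = 11, z_2 = 9.5, d_2 = 4.5, h_2 = 4.5, x_3 = 5, y_3 = 1.5, z_3 = 2, d_3 = 3.5, h_3 = 7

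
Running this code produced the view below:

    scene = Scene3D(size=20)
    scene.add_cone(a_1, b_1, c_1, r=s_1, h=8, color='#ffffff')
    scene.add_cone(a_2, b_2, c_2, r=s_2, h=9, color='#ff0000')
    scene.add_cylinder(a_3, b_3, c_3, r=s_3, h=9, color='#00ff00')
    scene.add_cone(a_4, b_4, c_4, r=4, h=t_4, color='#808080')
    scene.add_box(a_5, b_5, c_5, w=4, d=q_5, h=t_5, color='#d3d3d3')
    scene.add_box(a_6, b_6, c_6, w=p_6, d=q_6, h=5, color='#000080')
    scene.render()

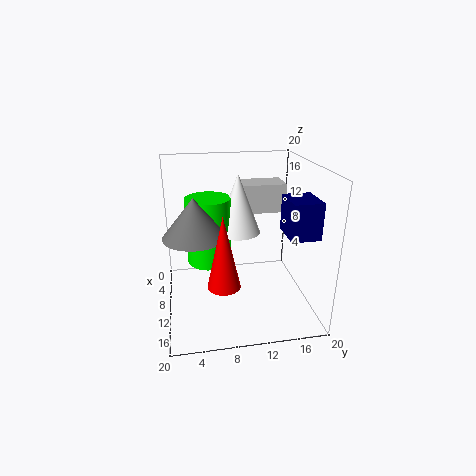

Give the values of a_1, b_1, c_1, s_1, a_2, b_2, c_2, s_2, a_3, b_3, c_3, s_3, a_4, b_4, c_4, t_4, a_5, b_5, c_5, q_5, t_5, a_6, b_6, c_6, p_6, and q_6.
a_1 = 10, b_1 = 10, c_1 = 11, s_1 = 3, a_2 = 17, b_2 = 7, c_2 = 7, s_2 = 2, a_3 = 10, b_3 = 6, c_3 = 7, s_3 = 3, a_4 = 13, b_4 = 4, c_4 = 12, t_4 = 5, a_5 = 5, b_5 = 11, c_5 = 13, q_5 = 6, t_5 = 4, a_6 = 10, b_6 = 16, c_6 = 11, p_6 = 5, q_6 = 4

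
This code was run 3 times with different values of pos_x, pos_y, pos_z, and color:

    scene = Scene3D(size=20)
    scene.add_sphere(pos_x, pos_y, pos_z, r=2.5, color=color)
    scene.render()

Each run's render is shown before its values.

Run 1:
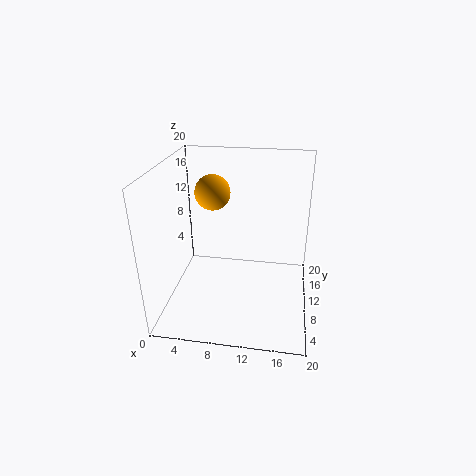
pos_x = 6; pos_y = 12.5; pos_z = 15.5; color = 'orange'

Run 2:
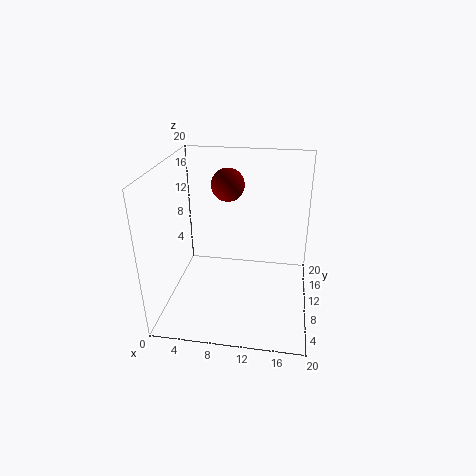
pos_x = 7.5; pos_y = 16; pos_z = 15.5; color = 'maroon'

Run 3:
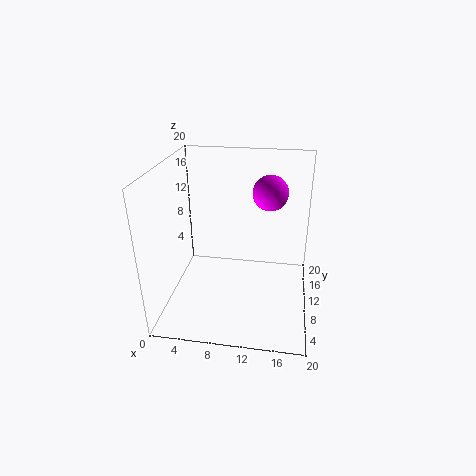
pos_x = 14; pos_y = 13.5; pos_z = 15.5; color = 'magenta'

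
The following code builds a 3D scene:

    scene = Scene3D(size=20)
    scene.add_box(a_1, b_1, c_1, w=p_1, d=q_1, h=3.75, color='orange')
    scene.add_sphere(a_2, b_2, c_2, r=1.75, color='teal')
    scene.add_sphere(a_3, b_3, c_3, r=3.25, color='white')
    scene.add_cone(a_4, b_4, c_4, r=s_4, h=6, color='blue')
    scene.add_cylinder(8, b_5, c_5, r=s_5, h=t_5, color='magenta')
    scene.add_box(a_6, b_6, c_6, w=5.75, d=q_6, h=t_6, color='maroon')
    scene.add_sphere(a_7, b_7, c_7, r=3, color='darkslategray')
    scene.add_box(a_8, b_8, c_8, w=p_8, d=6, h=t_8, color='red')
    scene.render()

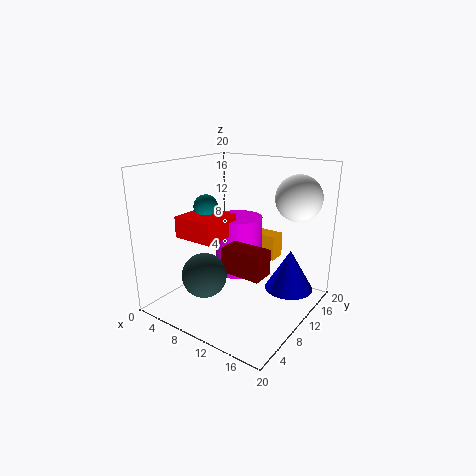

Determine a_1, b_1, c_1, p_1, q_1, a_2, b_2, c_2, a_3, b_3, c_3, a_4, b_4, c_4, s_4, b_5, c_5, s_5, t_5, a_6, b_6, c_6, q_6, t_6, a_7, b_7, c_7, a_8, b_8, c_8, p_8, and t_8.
a_1 = 6, b_1 = 15.25, c_1 = 5.25, p_1 = 6.75, q_1 = 2.75, a_2 = 4.75, b_2 = 9.5, c_2 = 13.75, a_3 = 16, b_3 = 16, c_3 = 15.25, a_4 = 15.75, b_4 = 15, c_4 = 1.75, s_4 = 3.5, b_5 = 13, c_5 = 3.5, s_5 = 3.5, t_5 = 8.5, a_6 = 9.5, b_6 = 6.75, c_6 = 6, q_6 = 3.25, t_6 = 3.5, a_7 = 8, b_7 = 5, c_7 = 5.75, a_8 = 2.75, b_8 = 5.25, c_8 = 10, p_8 = 6, t_8 = 3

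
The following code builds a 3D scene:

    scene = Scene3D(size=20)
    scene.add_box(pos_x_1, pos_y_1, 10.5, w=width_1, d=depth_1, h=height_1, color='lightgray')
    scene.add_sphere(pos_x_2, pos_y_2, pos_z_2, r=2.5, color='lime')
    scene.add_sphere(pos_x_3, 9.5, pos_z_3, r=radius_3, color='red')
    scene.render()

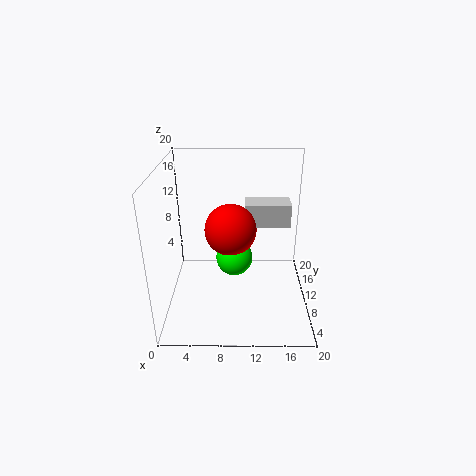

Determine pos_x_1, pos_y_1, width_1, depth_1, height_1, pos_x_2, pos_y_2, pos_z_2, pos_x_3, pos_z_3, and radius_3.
pos_x_1 = 11
pos_y_1 = 12
width_1 = 6.5
depth_1 = 3.5
height_1 = 3.5
pos_x_2 = 9.5
pos_y_2 = 9
pos_z_2 = 7.5
pos_x_3 = 9
pos_z_3 = 11.5
radius_3 = 3.5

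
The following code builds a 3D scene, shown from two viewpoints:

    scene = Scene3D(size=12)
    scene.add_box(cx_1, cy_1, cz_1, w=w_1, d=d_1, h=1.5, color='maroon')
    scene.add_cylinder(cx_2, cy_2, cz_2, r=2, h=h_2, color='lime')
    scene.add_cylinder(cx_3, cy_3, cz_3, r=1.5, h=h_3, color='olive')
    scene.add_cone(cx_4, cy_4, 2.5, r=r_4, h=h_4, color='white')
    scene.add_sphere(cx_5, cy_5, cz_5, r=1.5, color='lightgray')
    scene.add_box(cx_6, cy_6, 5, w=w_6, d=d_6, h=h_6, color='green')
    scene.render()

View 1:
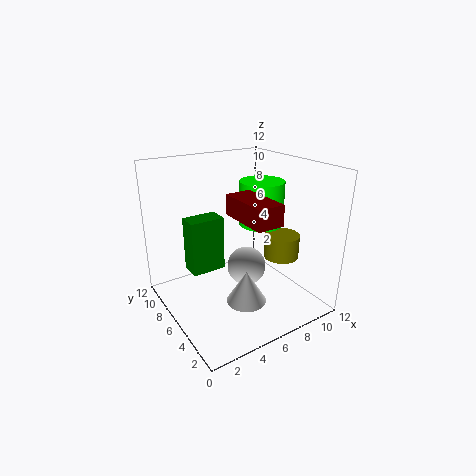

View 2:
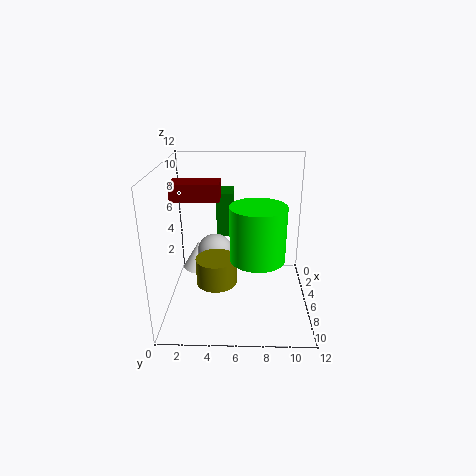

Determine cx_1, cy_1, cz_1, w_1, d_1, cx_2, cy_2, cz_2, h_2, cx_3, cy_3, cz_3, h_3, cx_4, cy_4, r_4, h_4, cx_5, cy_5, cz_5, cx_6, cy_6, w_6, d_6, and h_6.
cx_1 = 4, cy_1 = 0.5, cz_1 = 9, w_1 = 2, d_1 = 4, cx_2 = 9.5, cy_2 = 7.5, cz_2 = 6, h_2 = 4, cx_3 = 9.5, cy_3 = 4.5, cz_3 = 4, h_3 = 2, cx_4 = 4.5, cy_4 = 2.5, r_4 = 1.5, h_4 = 2.5, cx_5 = 5.5, cy_5 = 4, cz_5 = 4.5, cx_6 = 1, cy_6 = 4, w_6 = 2.5, d_6 = 1.5, h_6 = 4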